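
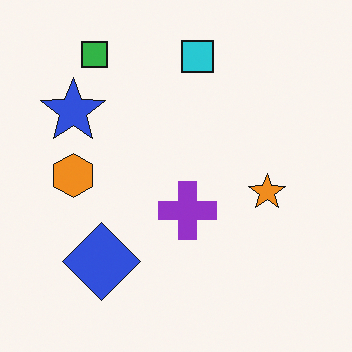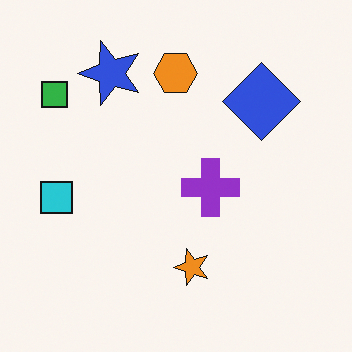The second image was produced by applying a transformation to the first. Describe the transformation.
The image was transposed (reflected across the top-left ↔ bottom-right diagonal).

Shapes have swapped their row and column positions — what was in the top-right is now in the bottom-left — a diagonal reflection.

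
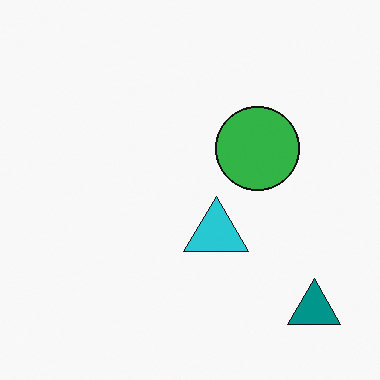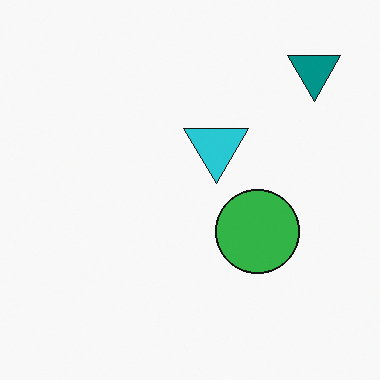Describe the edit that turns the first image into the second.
The second image is the first flipped vertically (top ↔ bottom).

The teal triangle is in the bottom-right of the first image and the top-right of the second — shapes on opposite sides of the horizontal midline have swapped in a mirror flip.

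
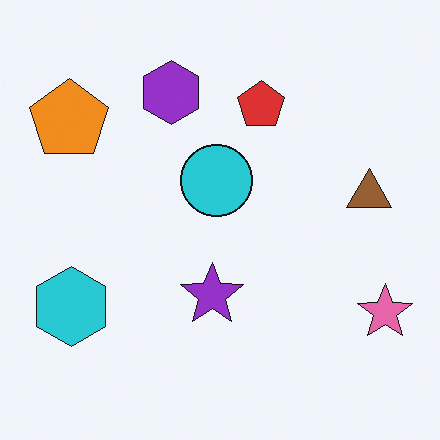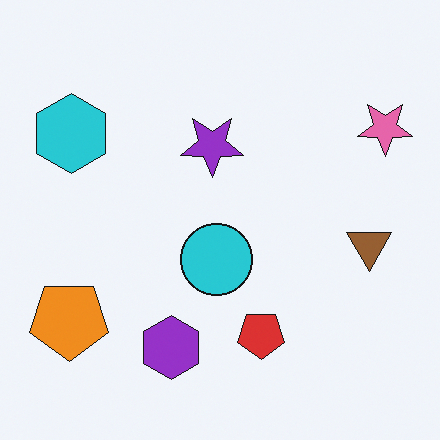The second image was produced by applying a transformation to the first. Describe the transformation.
Flipped vertically (top ↔ bottom).

The purple hexagon is in the top of the first image and the bottom of the second — shapes on opposite sides of the horizontal midline have swapped in a mirror flip.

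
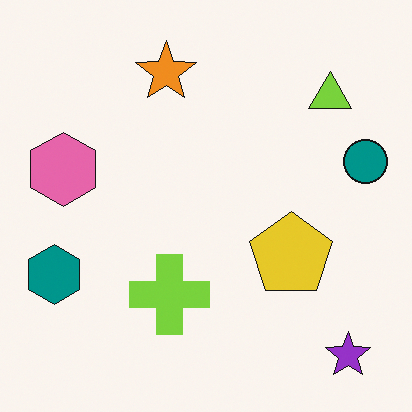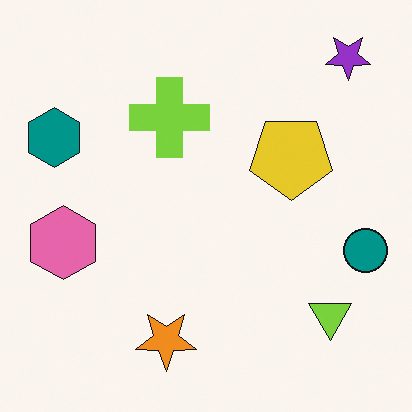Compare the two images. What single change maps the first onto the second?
The transformation is: flipped vertically (top ↔ bottom).

The purple star is in the bottom-right of the first image and the top-right of the second — shapes on opposite sides of the horizontal midline have swapped in a mirror flip.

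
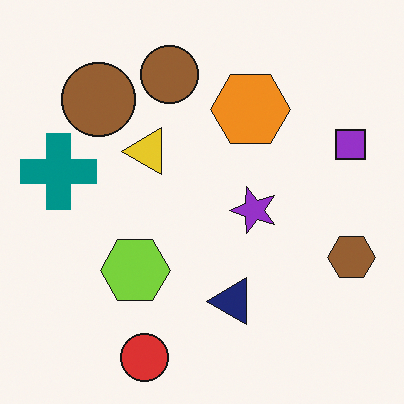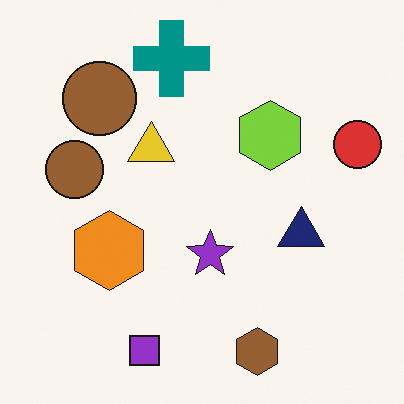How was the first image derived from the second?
The first image is the second transposed (reflected across the top-left ↔ bottom-right diagonal).

Shapes have swapped their row and column positions — what was in the top-right is now in the bottom-left — a diagonal reflection.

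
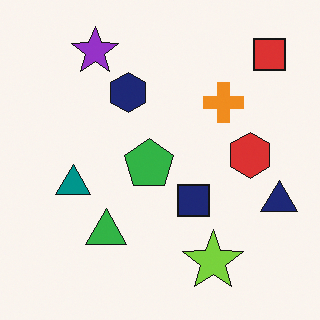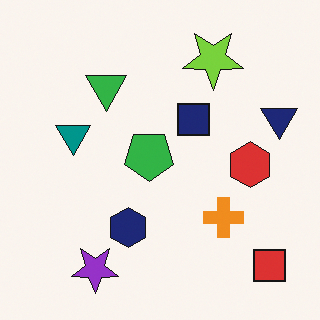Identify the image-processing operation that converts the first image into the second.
This is the original image flipped vertically (top ↔ bottom).

The purple star is in the top-left of the first image and the bottom-left of the second — shapes on opposite sides of the horizontal midline have swapped in a mirror flip.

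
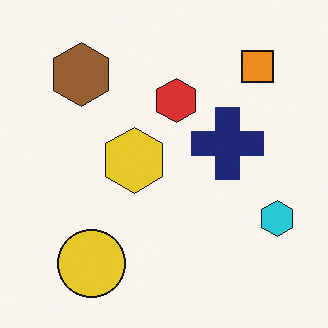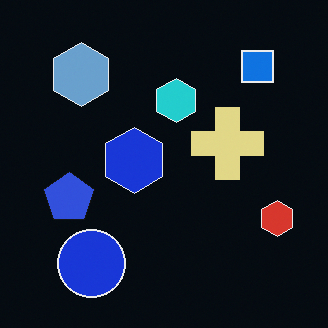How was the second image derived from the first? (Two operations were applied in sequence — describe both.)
Color-inverted (negative), then overlaid with an additional blue pentagon.

The light background has become dark and every shape's color is its complement — a photographic negative. A blue pentagon appears in the second image that is absent from the first.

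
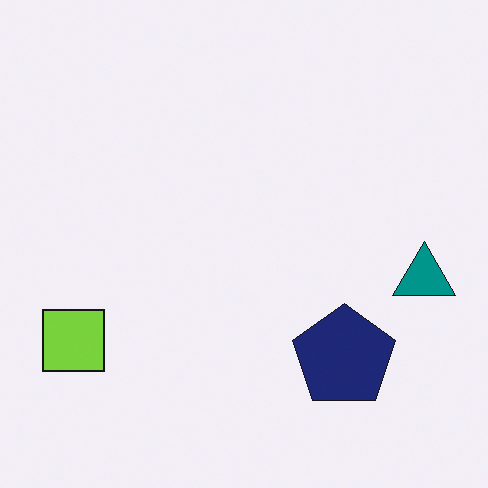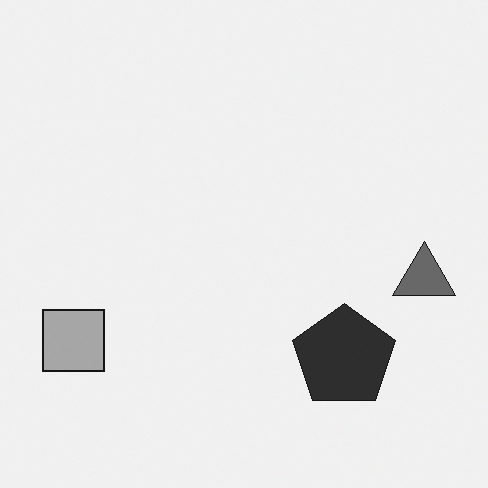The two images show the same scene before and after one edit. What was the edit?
The image was converted to grayscale.

All color is removed — every shape is now a shade of grey.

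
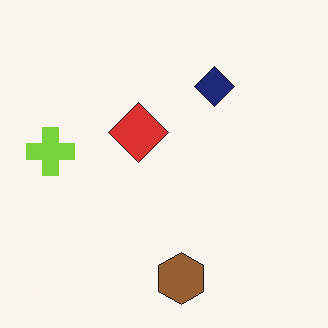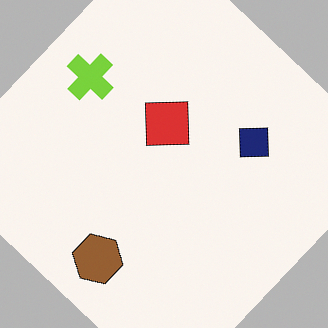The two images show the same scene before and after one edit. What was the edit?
The second image is the first rotated clockwise by a large amount — several tens of degrees.

Every shape is tilted by the same angle and the image corners show triangular fill wedges — a whole-image rotation by a non-right angle.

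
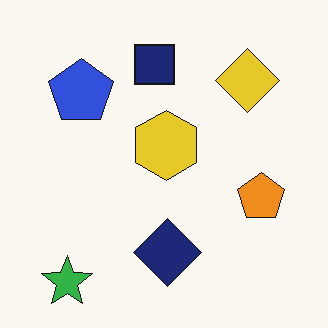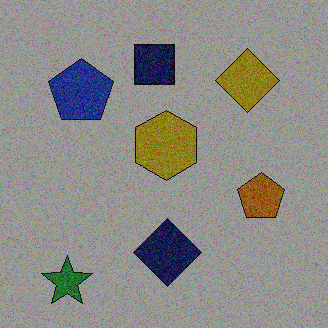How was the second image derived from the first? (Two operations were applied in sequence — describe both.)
The image was degraded with a thick layer of grain, then substantially darkened.

Random speckle covers the whole image, including the flat background. Every pixel — background and shapes alike — is uniformly darkened.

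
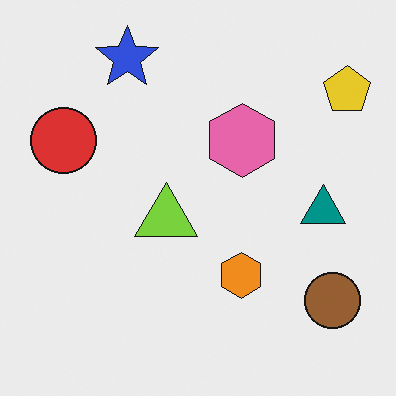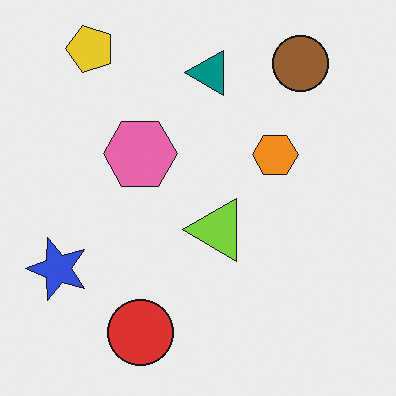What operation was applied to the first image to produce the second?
The second image is the first rotated 90° counter-clockwise.

The yellow pentagon sits in the top-right of the first image and the top-left of the second — consistent with a whole-image 90° counter-clockwise rotation.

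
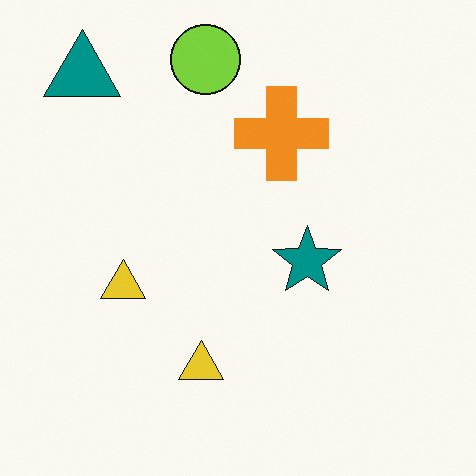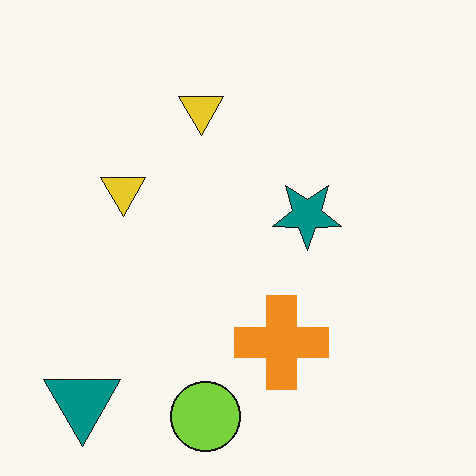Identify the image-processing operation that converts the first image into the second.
Flipped vertically (top ↔ bottom).

The lime circle is in the top of the first image and the bottom of the second — shapes on opposite sides of the horizontal midline have swapped in a mirror flip.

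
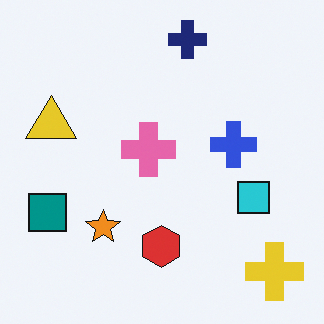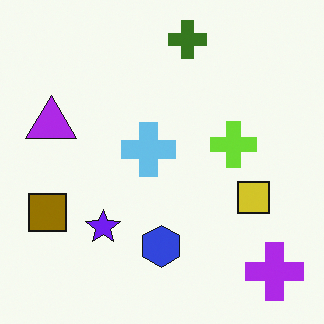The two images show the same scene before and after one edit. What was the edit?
The second image is the first hue-shifted through roughly half the color wheel.

Every shape's color has rotated by the same amount around the hue wheel — a uniform hue shift.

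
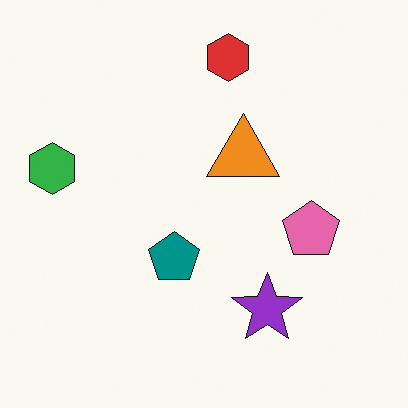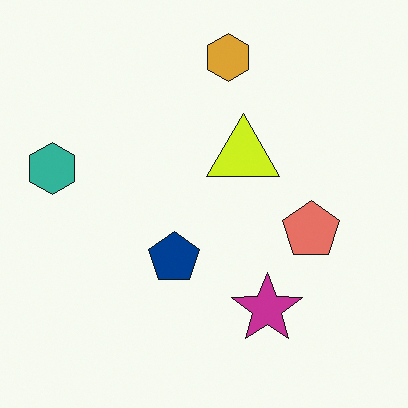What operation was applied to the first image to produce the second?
The transformation is: hue-shifted slightly.

Every shape's color has rotated by the same amount around the hue wheel — a uniform hue shift.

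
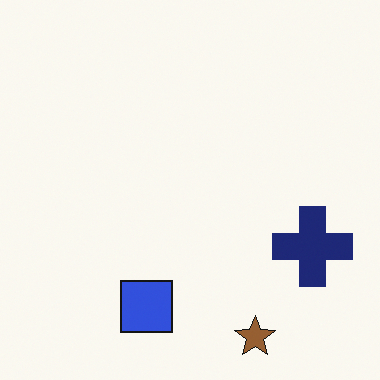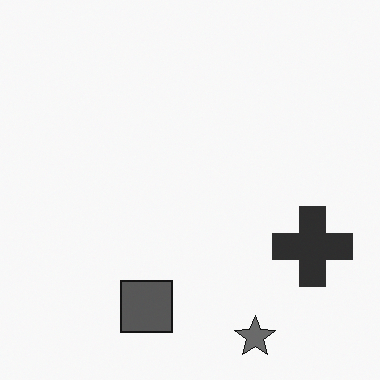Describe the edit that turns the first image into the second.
This is the original image converted to grayscale.

All color is removed — every shape is now a shade of grey.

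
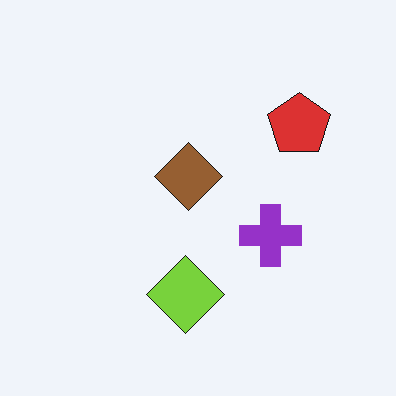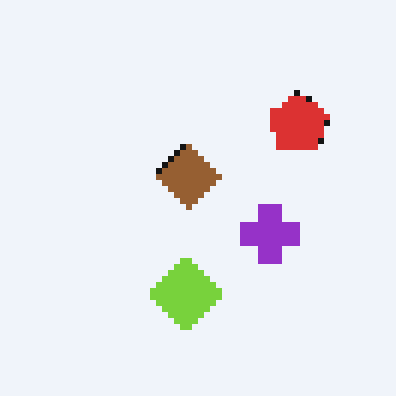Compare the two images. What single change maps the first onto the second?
It was moderately pixelated.

Shapes are reduced to large square blocks; fine edges and outlines are lost — a downscale-then-upscale (mosaic) effect.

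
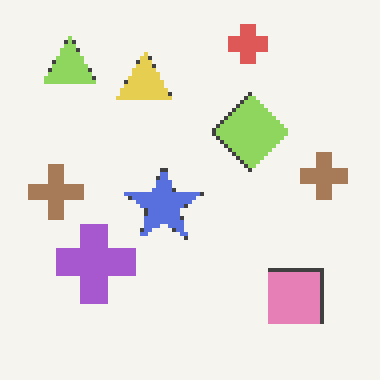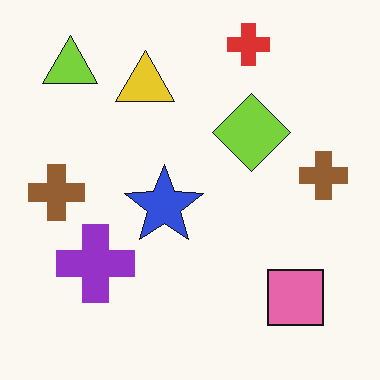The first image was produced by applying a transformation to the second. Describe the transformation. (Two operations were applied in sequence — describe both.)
The first image is the second given slightly reduced contrast, then lightly pixelated (a mild mosaic effect).

Tones are pushed toward mid-grey across the whole image — a global contrast change. Shapes are reduced to large square blocks; fine edges and outlines are lost — a downscale-then-upscale (mosaic) effect.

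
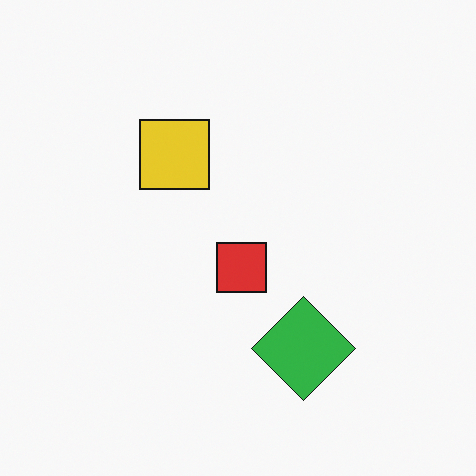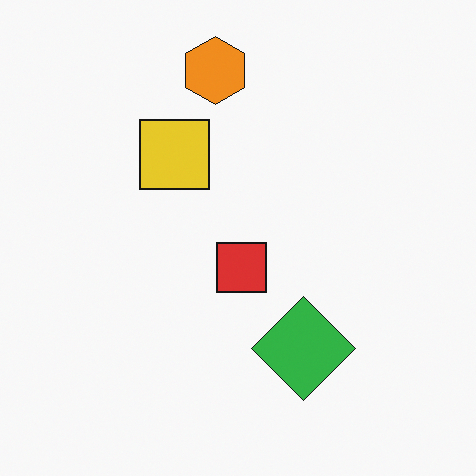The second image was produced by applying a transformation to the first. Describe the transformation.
The transformation is: overlaid with an additional orange hexagon.

An orange hexagon appears in the second image that is absent from the first.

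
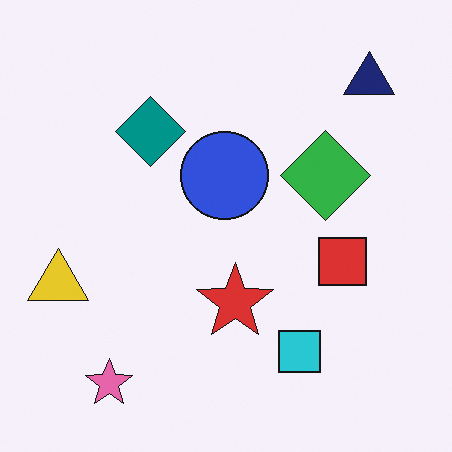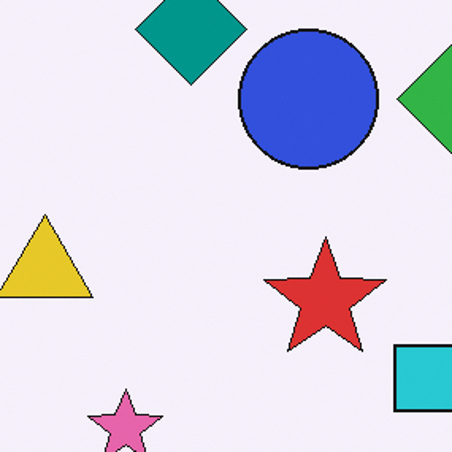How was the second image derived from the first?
The second image is the first cropped slightly and scaled back up.

The visible shapes are larger and the field of view is narrower; shapes near the original edges may be partly or wholly outside the frame — a crop-and-rescale.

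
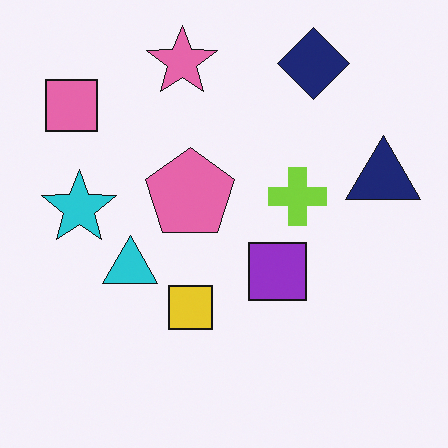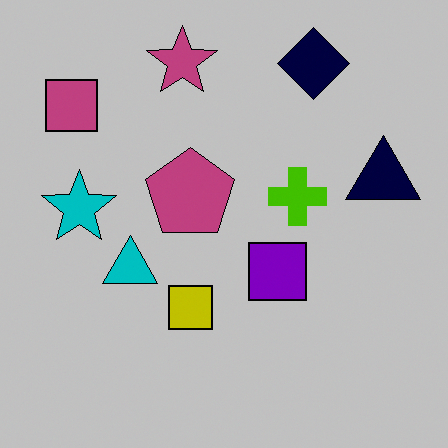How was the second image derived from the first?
The transformation is: aggressively posterized.

Each flat color has snapped to a coarser quantized level — most visibly, the near-white background has dropped to a flat grey.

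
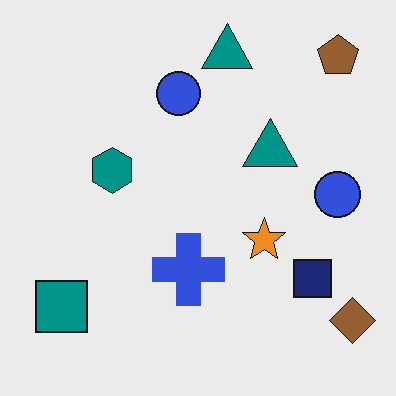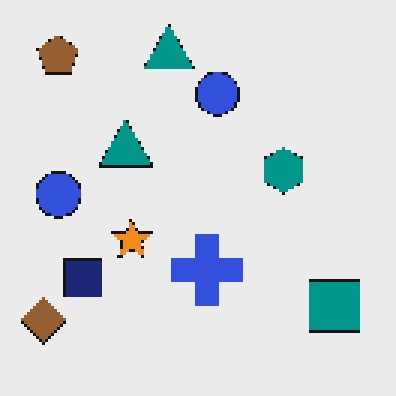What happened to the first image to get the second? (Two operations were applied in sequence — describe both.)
Flipped horizontally (left ↔ right), then mildly pixelated.

The brown diamond is in the bottom-right of the first image and the bottom-left of the second — shapes on opposite sides of the vertical midline have swapped in a mirror flip. Shapes are reduced to large square blocks; fine edges and outlines are lost — a downscale-then-upscale (mosaic) effect.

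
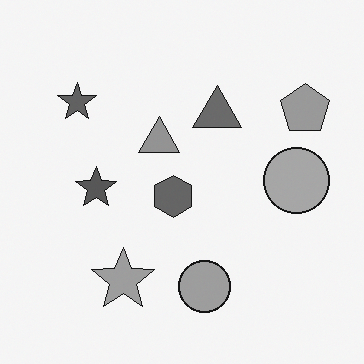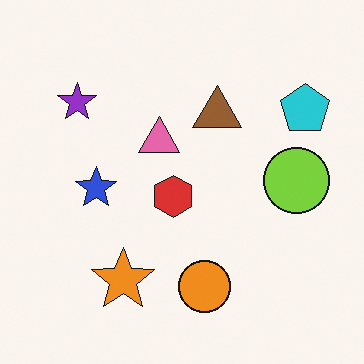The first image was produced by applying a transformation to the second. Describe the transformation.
Converted to grayscale.

All color is removed — every shape is now a shade of grey.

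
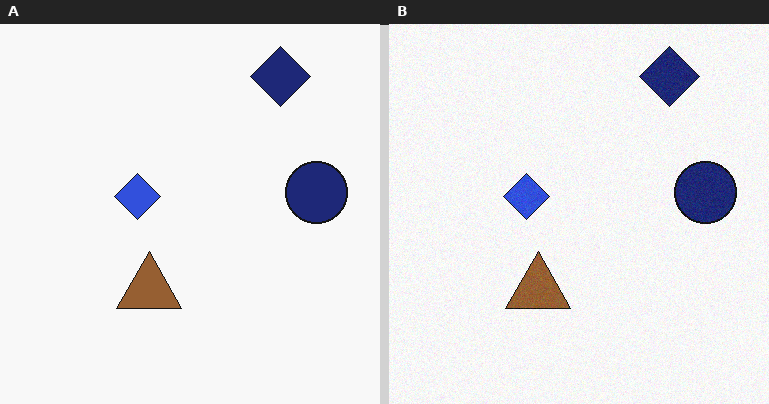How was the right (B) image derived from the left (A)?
The image was degraded with a light layer of grain.

Random speckle covers the whole image, including the flat background.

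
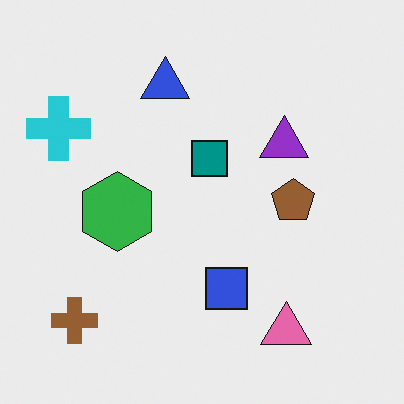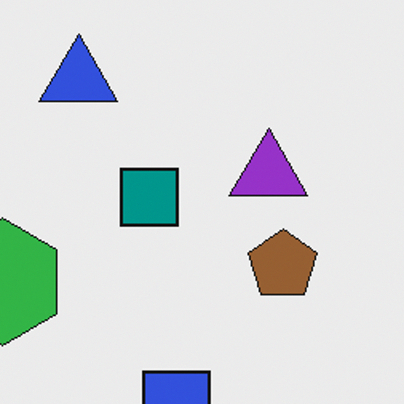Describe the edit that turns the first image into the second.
The second image is the first cropped to a modestly smaller region and rescaled.

The visible shapes are larger and the field of view is narrower; shapes near the original edges may be partly or wholly outside the frame — a crop-and-rescale.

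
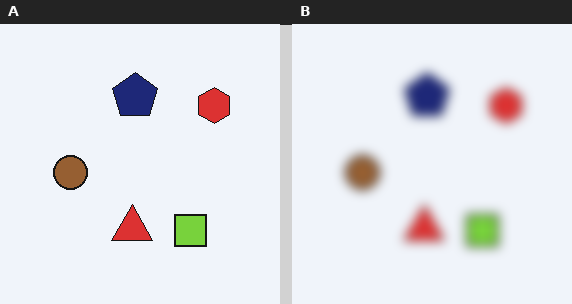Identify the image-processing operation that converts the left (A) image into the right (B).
The image was strongly gaussian-blurred.

Shape edges and outlines are uniformly softened across the whole image.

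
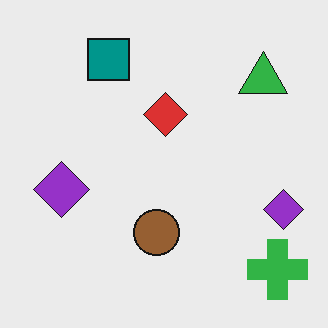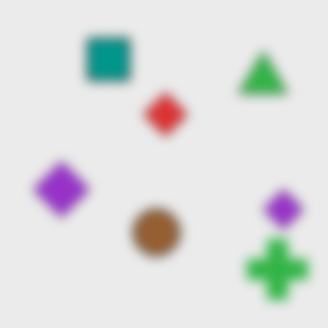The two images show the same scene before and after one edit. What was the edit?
Strongly gaussian-blurred.

Shape edges and outlines are uniformly softened across the whole image.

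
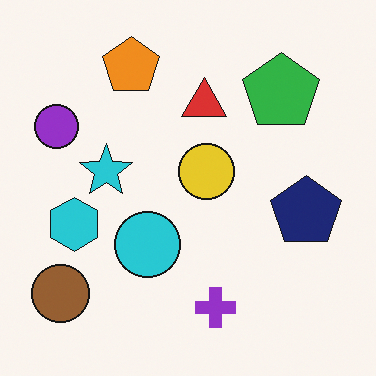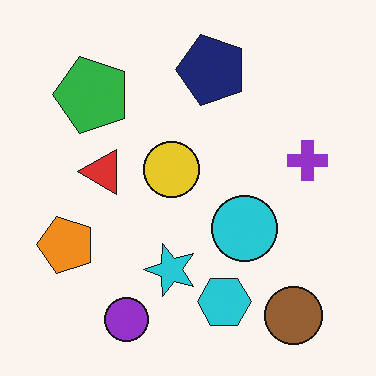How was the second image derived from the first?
The second image is the first rotated 90° counter-clockwise.

The brown circle sits in the bottom-left of the first image and the bottom-right of the second — consistent with a whole-image 90° counter-clockwise rotation.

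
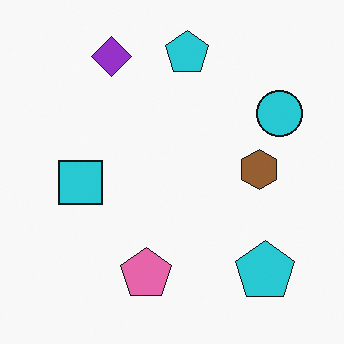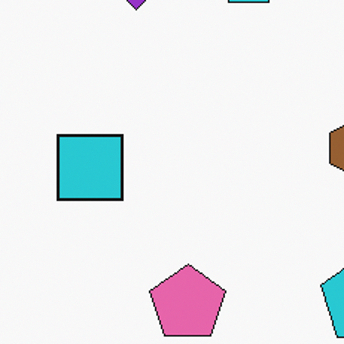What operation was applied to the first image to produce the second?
The transformation is: cropped slightly and scaled back up.

The visible shapes are larger and the field of view is narrower; shapes near the original edges may be partly or wholly outside the frame — a crop-and-rescale.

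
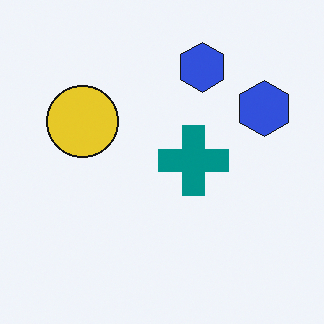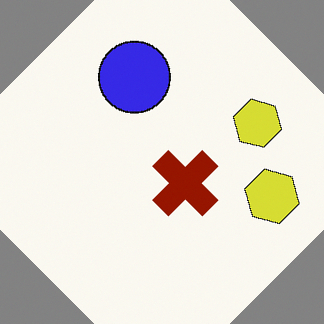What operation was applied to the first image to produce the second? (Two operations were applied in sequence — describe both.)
This is the original image rotated clockwise by a large amount — several tens of degrees, then hue-shifted through roughly half the color wheel.

Every shape is tilted by the same angle and the image corners show triangular fill wedges — a whole-image rotation by a non-right angle. Every shape's color has rotated by the same amount around the hue wheel — a uniform hue shift.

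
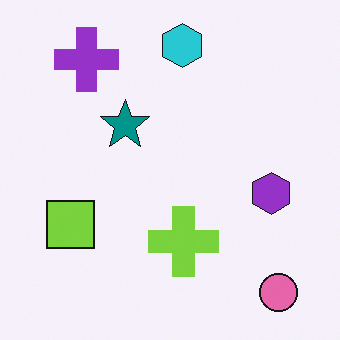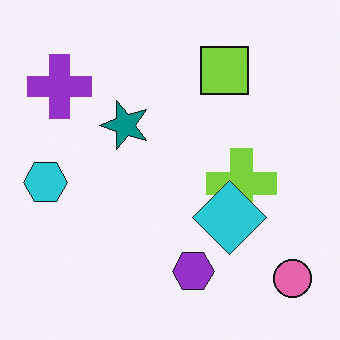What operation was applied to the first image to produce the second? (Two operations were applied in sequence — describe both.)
It was transposed (reflected across the top-left ↔ bottom-right diagonal), then overlaid with an additional cyan diamond.

Shapes have swapped their row and column positions — what was in the top-right is now in the bottom-left — a diagonal reflection. A cyan diamond appears in the second image that is absent from the first.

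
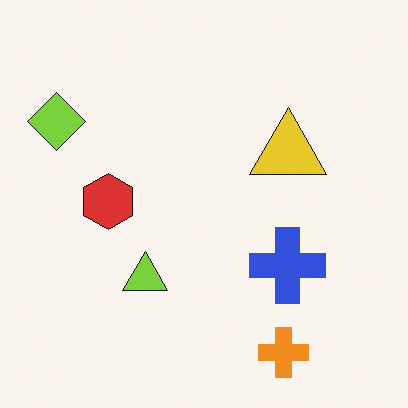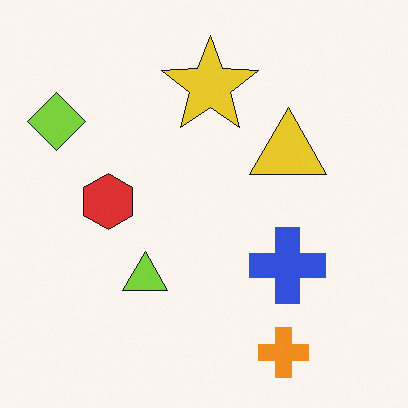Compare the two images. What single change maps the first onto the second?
Overlaid with an additional yellow star.

A yellow star appears in the second image that is absent from the first.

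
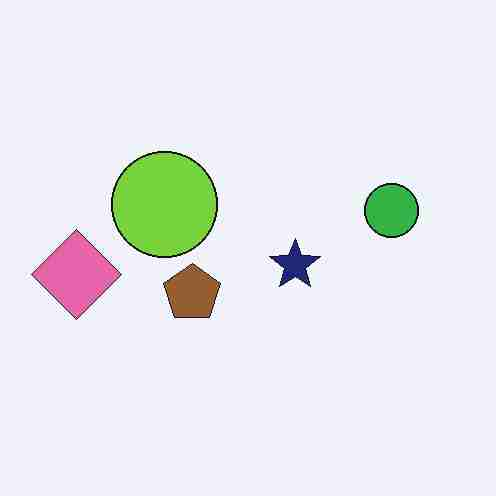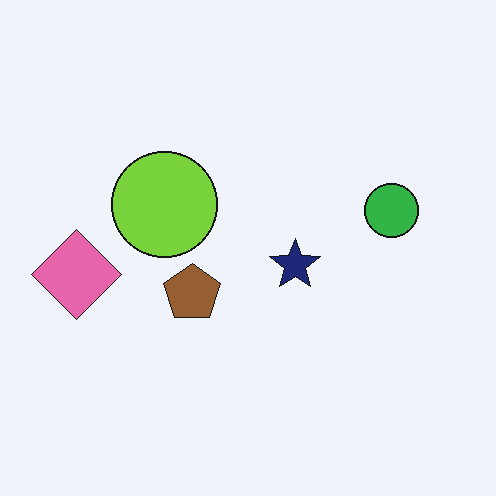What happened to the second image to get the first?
The transformation is: degraded with heavy JPEG compression.

Blocky 8×8 compression artifacts appear around shape edges and the flat background shows ringing — characteristic JPEG degradation.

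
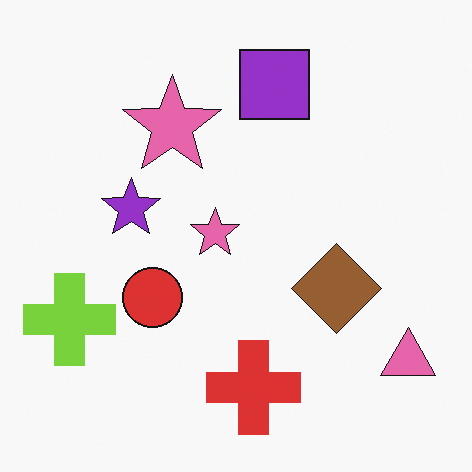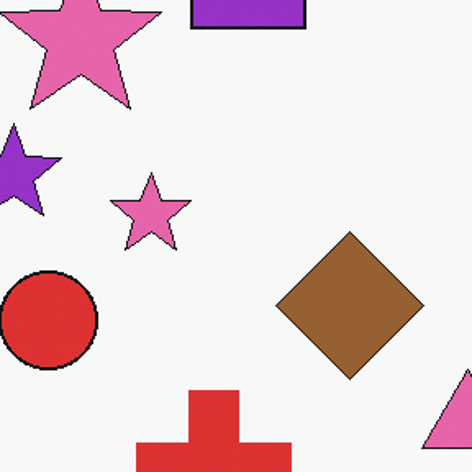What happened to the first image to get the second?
The transformation is: cropped tightly and scaled back up.

The visible shapes are larger and the field of view is narrower; shapes near the original edges may be partly or wholly outside the frame — a crop-and-rescale.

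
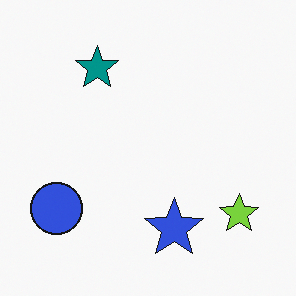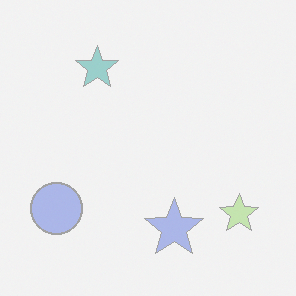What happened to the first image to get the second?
The transformation is: given much lower contrast.

Tones are pushed toward mid-grey across the whole image — a global contrast change.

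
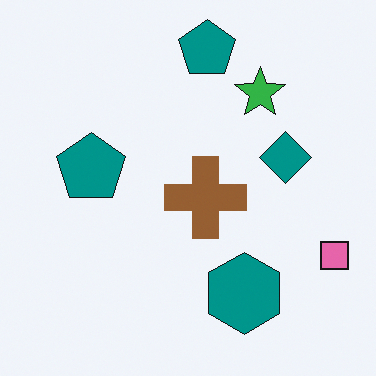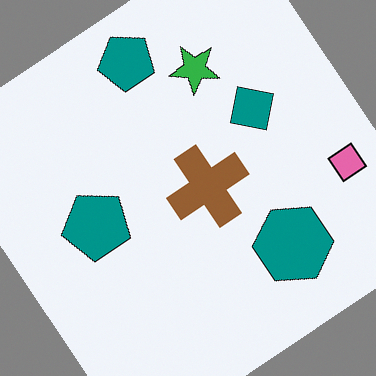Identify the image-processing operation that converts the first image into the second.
The transformation is: rotated counter-clockwise by a large amount — several tens of degrees.

Every shape is tilted by the same angle and the image corners show triangular fill wedges — a whole-image rotation by a non-right angle.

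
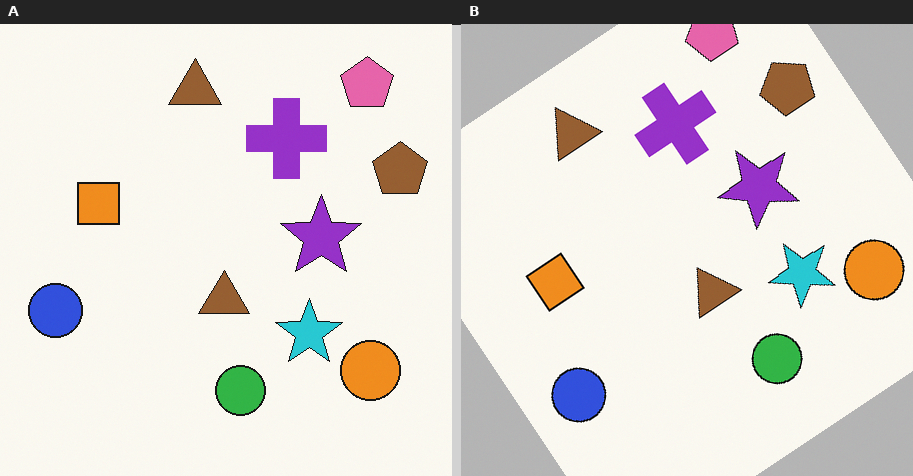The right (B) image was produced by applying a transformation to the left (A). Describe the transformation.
This is the original image rotated counter-clockwise by a large amount — several tens of degrees.

Every shape is tilted by the same angle and the image corners show triangular fill wedges — a whole-image rotation by a non-right angle.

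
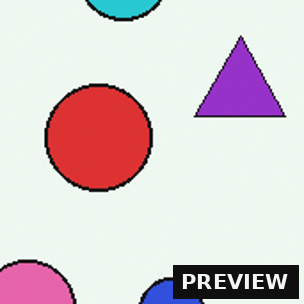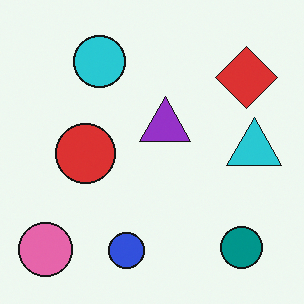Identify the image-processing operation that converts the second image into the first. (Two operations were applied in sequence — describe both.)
It was cropped to a noticeably smaller region and rescaled, then watermarked with the text "PREVIEW" in the lower-right corner.

The visible shapes are larger and the field of view is narrower; shapes near the original edges may be partly or wholly outside the frame — a crop-and-rescale. A dark label reading "PREVIEW" appears in the lower-right corner.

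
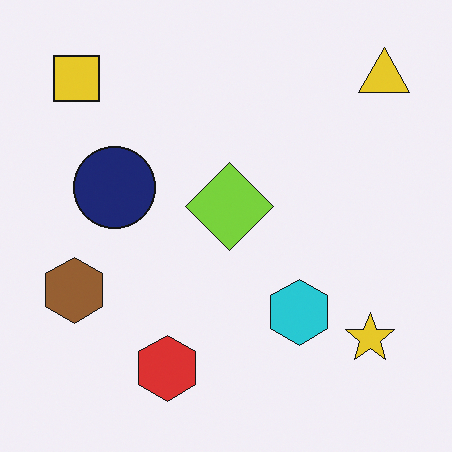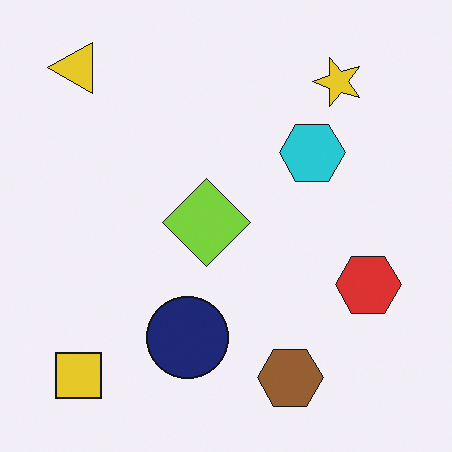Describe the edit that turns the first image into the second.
The second image is the first rotated 90° counter-clockwise.

The yellow triangle sits in the top-right of the first image and the top-left of the second — consistent with a whole-image 90° counter-clockwise rotation.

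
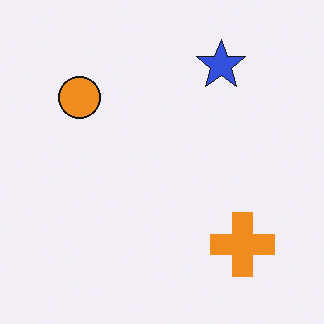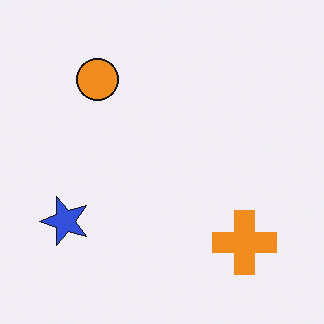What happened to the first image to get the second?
This is the original image transposed (reflected across the top-left ↔ bottom-right diagonal).

Shapes have swapped their row and column positions — what was in the top-right is now in the bottom-left — a diagonal reflection.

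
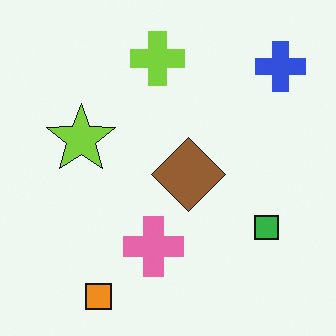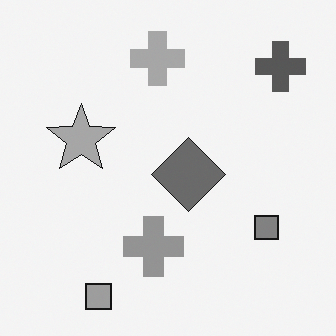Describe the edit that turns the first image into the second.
It was converted to grayscale.

All color is removed — every shape is now a shade of grey.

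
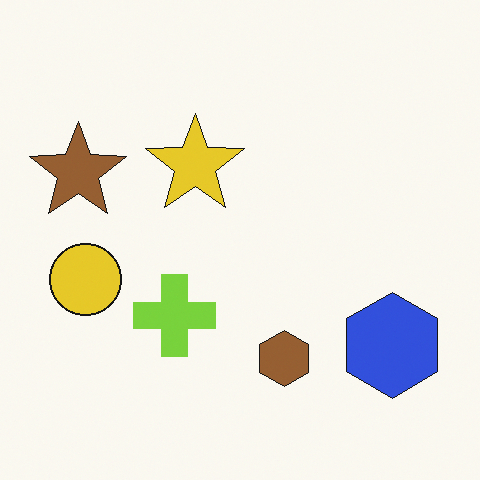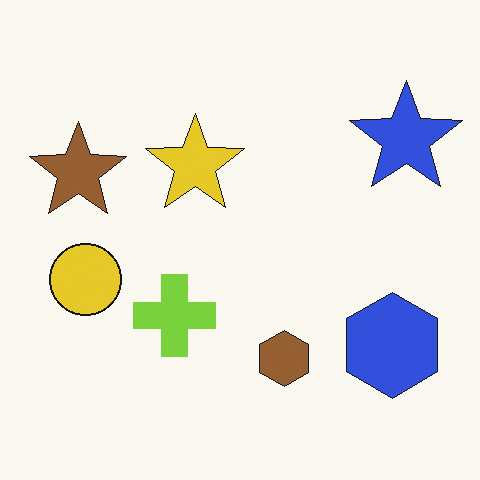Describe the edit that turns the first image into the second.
The image was overlaid with an additional blue star.

A blue star appears in the second image that is absent from the first.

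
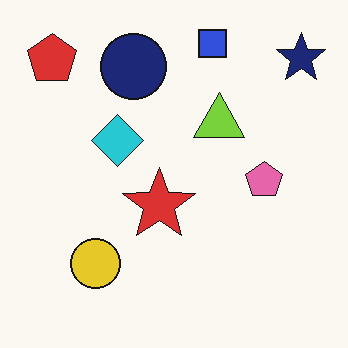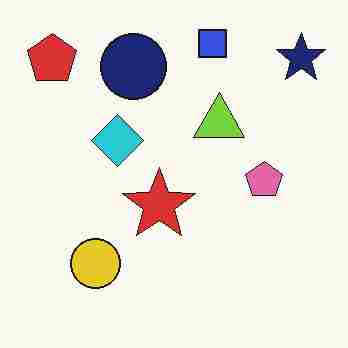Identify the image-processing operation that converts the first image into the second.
It was heavily JPEG-compressed with obvious blocking artifacts.

Blocky 8×8 compression artifacts appear around shape edges and the flat background shows ringing — characteristic JPEG degradation.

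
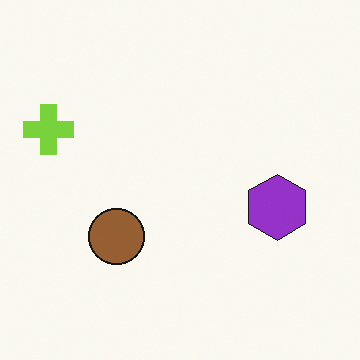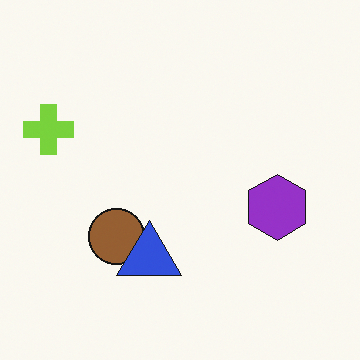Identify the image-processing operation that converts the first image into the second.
The second image is the first overlaid with an additional blue triangle.

A blue triangle appears in the second image that is absent from the first.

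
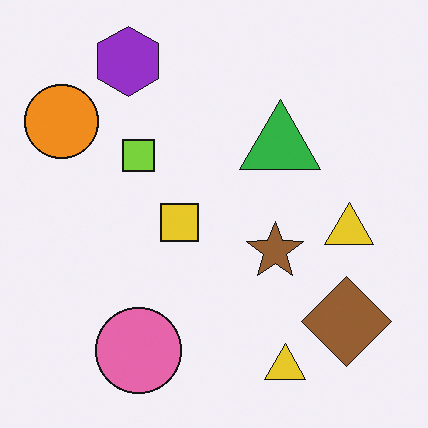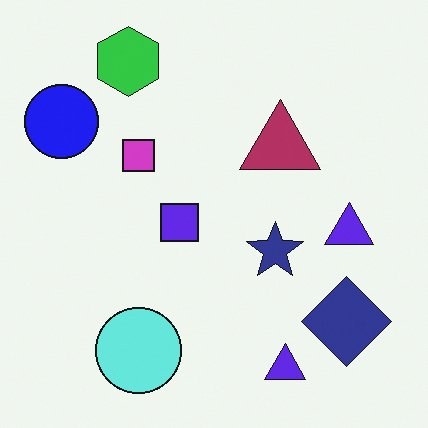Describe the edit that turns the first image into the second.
The transformation is: hue-shifted by a large amount.

Every shape's color has rotated by the same amount around the hue wheel — a uniform hue shift.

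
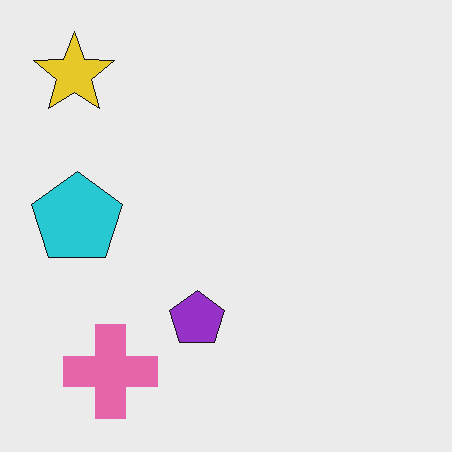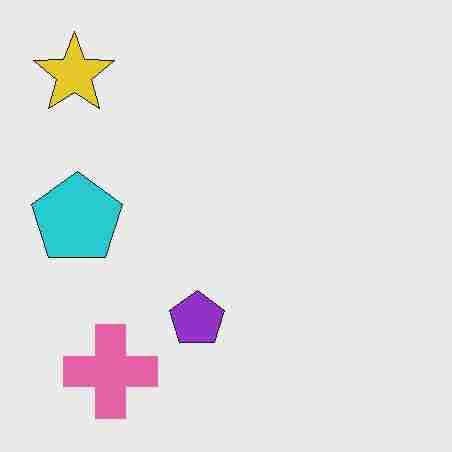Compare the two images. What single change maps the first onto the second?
The transformation is: degraded with heavy JPEG compression.

Blocky 8×8 compression artifacts appear around shape edges and the flat background shows ringing — characteristic JPEG degradation.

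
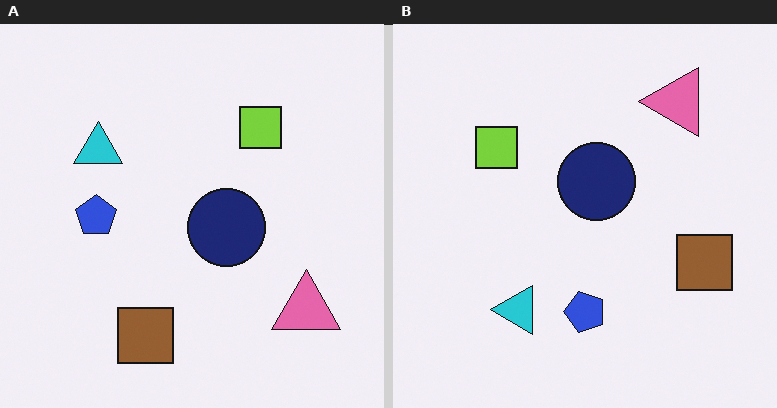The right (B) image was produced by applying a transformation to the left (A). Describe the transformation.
Rotated 90° counter-clockwise.

The pink triangle sits in the bottom-right of the left (A) image and the top-right of the right (B) — consistent with a whole-image 90° counter-clockwise rotation.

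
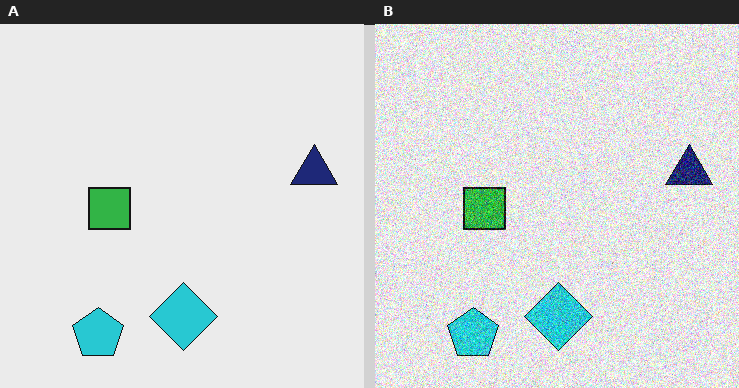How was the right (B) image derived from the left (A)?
Degraded with a thick layer of grain.

Random speckle covers the whole image, including the flat background.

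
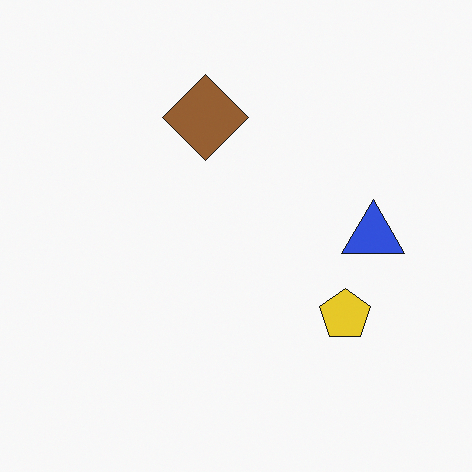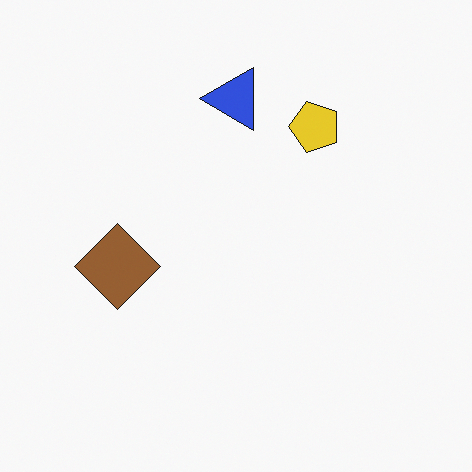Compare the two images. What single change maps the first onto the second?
The transformation is: rotated 90° counter-clockwise.

The blue triangle sits in the right of the first image and the top of the second — consistent with a whole-image 90° counter-clockwise rotation.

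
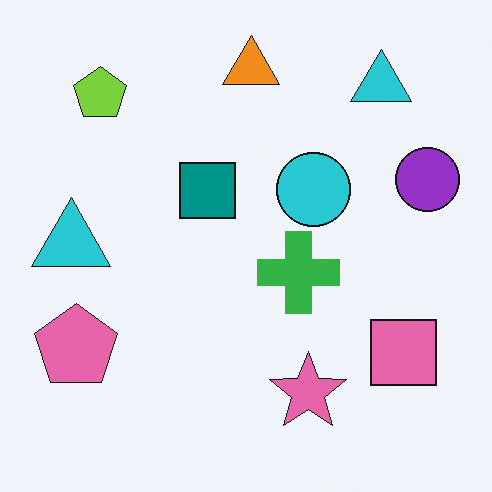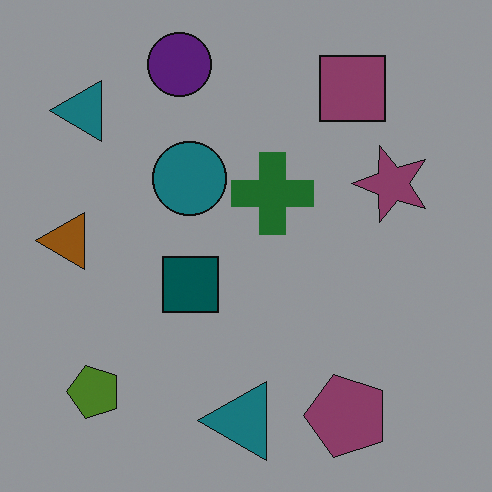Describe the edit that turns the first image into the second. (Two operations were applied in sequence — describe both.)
This is the original image darkened a lot, then rotated 90° counter-clockwise.

Every pixel — background and shapes alike — is uniformly darkened. The lime pentagon sits in the top-left of the first image and the bottom-left of the second — consistent with a whole-image 90° counter-clockwise rotation.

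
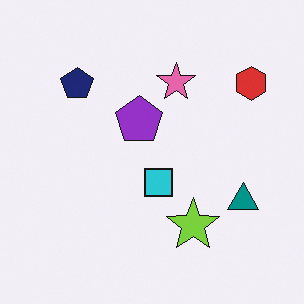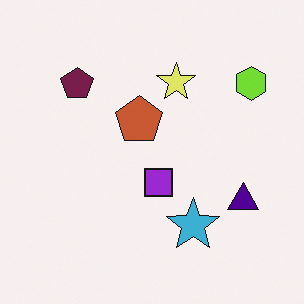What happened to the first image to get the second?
The second image is the first hue-shifted by a moderate amount.

Every shape's color has rotated by the same amount around the hue wheel — a uniform hue shift.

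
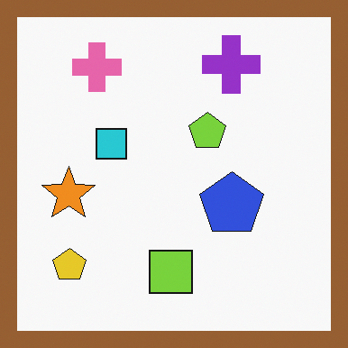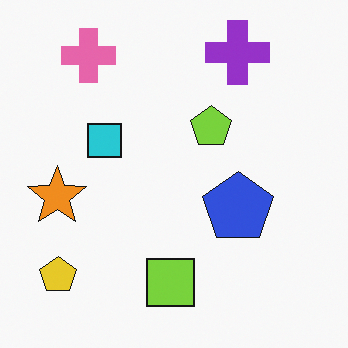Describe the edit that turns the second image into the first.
Framed with a brown border.

A solid brown frame runs around the edge of the first image, with the content slightly shrunk inside it.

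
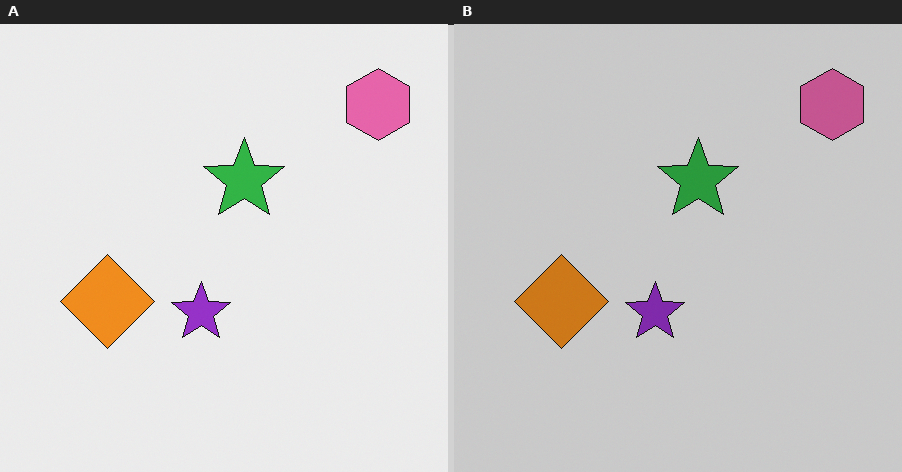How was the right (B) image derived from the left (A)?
It was darkened a little.

Every pixel — background and shapes alike — is uniformly darkened.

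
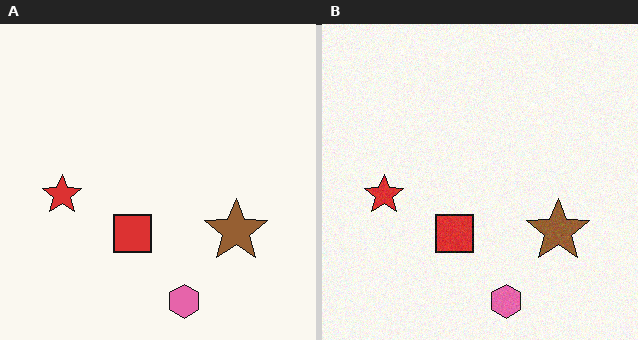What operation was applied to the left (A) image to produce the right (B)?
The image was degraded with a light layer of grain.

Random speckle covers the whole image, including the flat background.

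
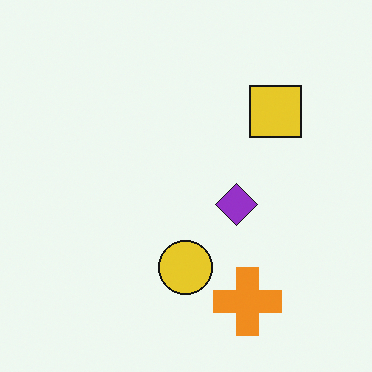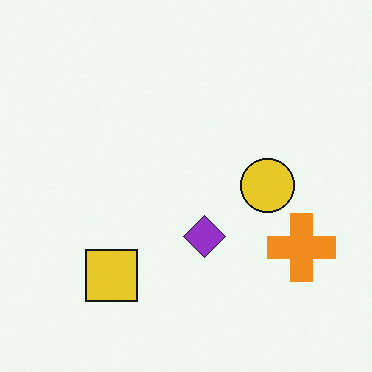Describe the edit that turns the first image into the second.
This is the original image transposed (reflected across the top-left ↔ bottom-right diagonal).

Shapes have swapped their row and column positions — what was in the top-right is now in the bottom-left — a diagonal reflection.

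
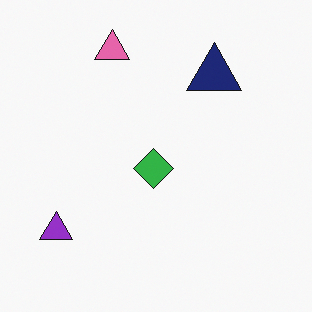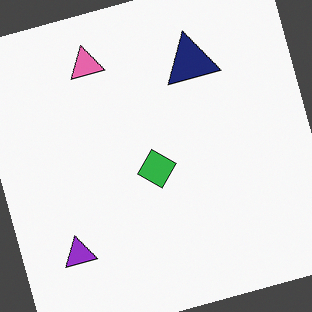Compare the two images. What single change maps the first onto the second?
Rotated counter-clockwise by a moderate amount.

Every shape is tilted by the same angle and the image corners show triangular fill wedges — a whole-image rotation by a non-right angle.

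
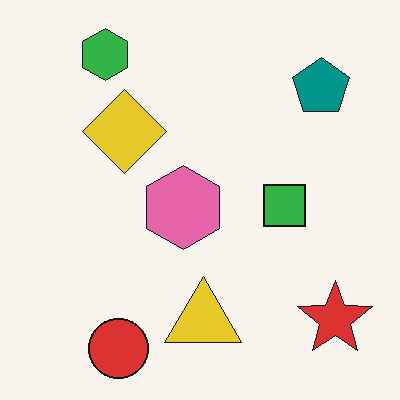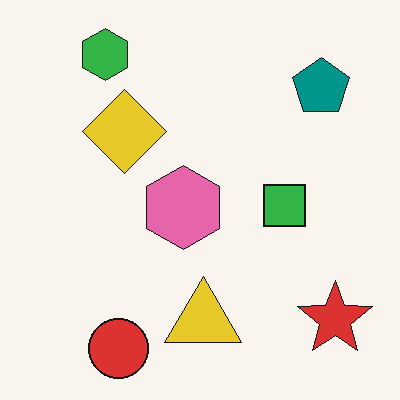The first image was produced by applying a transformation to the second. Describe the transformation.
Given moderate JPEG compression.

Blocky 8×8 compression artifacts appear around shape edges and the flat background shows ringing — characteristic JPEG degradation.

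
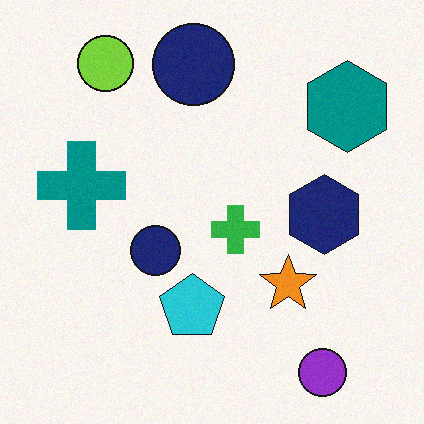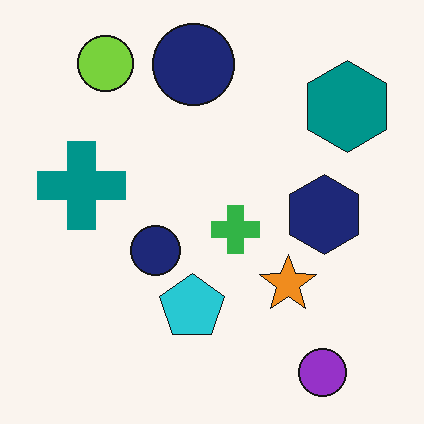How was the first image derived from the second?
It was degraded with light additive noise.

Random speckle covers the whole image, including the flat background.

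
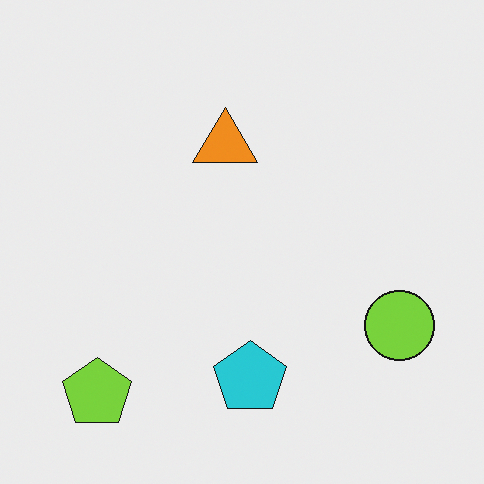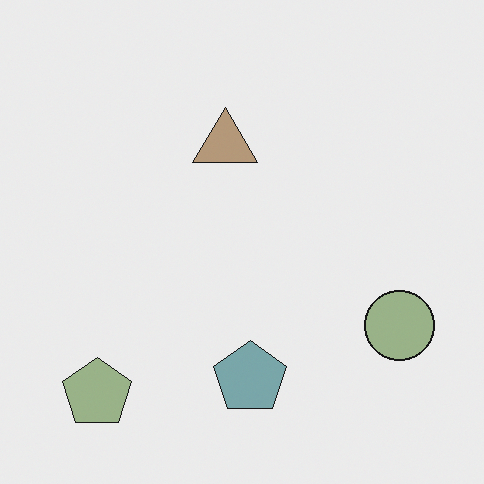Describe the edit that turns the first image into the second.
The second image is the first heavily desaturated.

All colors are more muted and greyish — a global saturation change.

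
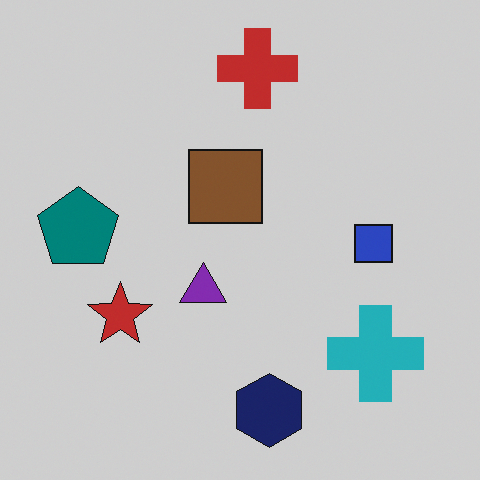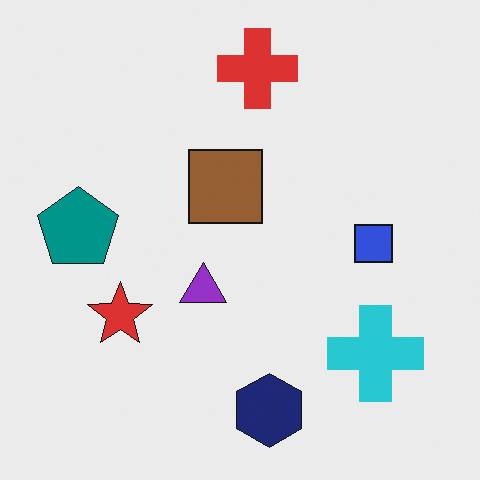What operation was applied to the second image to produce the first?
It was slightly darkened.

Every pixel — background and shapes alike — is uniformly darkened.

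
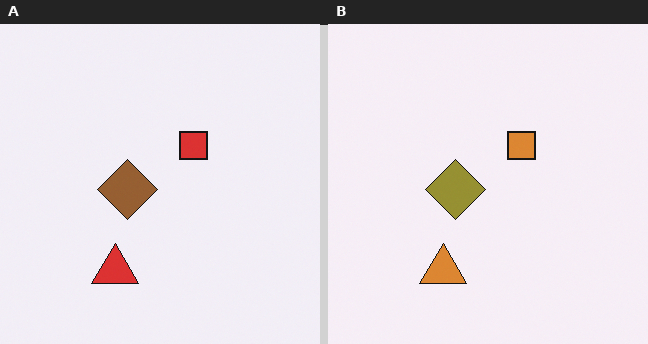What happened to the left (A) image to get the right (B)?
The right (B) image is the left (A) hue-shifted by a small amount.

Every shape's color has rotated by the same amount around the hue wheel — a uniform hue shift.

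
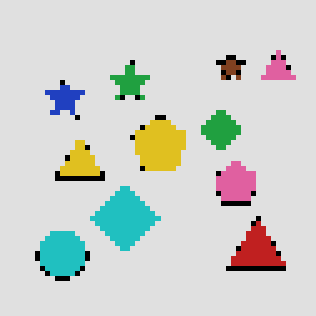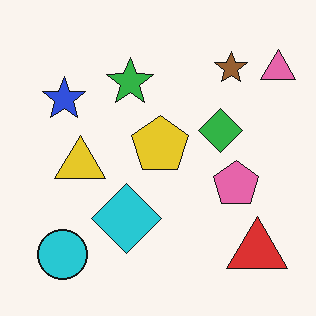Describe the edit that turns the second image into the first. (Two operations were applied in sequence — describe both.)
The image was lightly pixelated (a mild mosaic effect), then moderately posterized.

Shapes are reduced to large square blocks; fine edges and outlines are lost — a downscale-then-upscale (mosaic) effect. Each flat color has snapped to a coarser quantized level — most visibly, the near-white background has dropped to a flat grey.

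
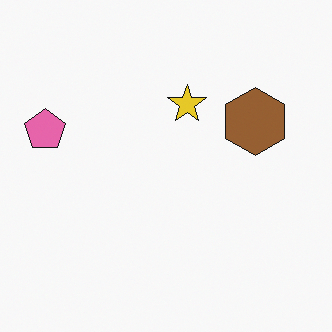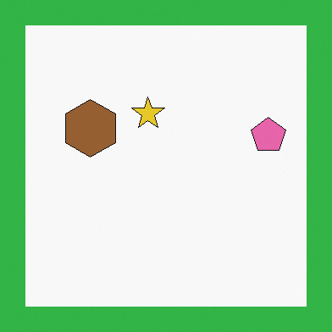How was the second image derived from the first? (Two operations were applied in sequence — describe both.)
Flipped horizontally (left ↔ right), then framed with a green border.

The pink pentagon is in the left of the first image and the right of the second — shapes on opposite sides of the vertical midline have swapped in a mirror flip. A solid green frame runs around the edge of the second image, with the content slightly shrunk inside it.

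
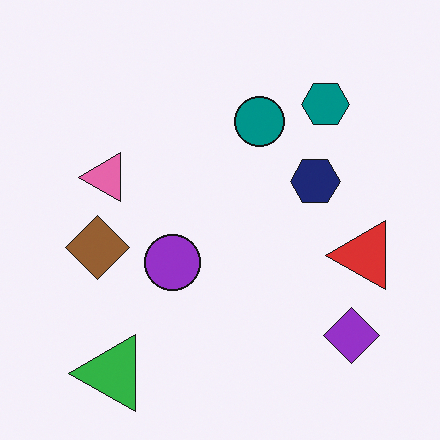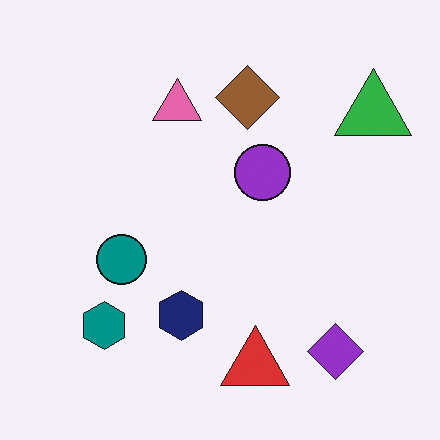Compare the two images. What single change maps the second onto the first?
Transposed (reflected across the top-left ↔ bottom-right diagonal).

Shapes have swapped their row and column positions — what was in the top-right is now in the bottom-left — a diagonal reflection.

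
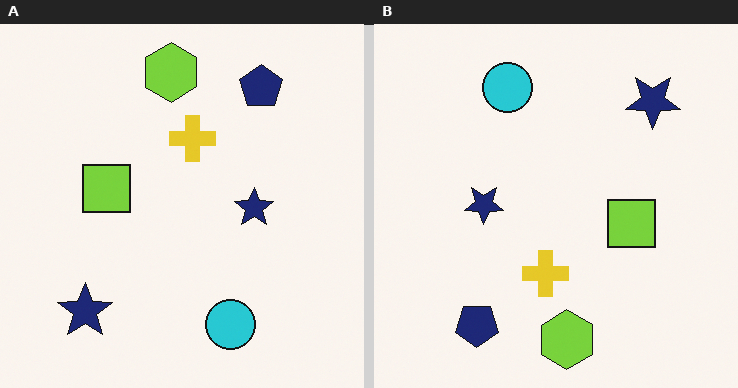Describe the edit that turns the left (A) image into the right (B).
The transformation is: rotated 180°.

The navy pentagon sits in the top-right of the left (A) image and the bottom-left of the right (B) — consistent with a whole-image 180° rotation.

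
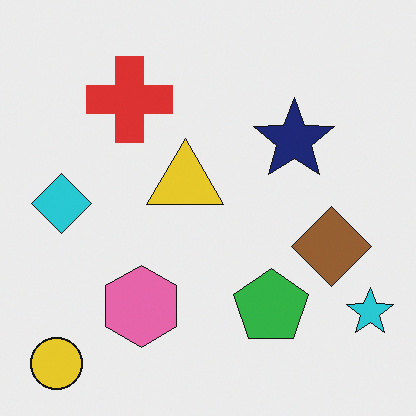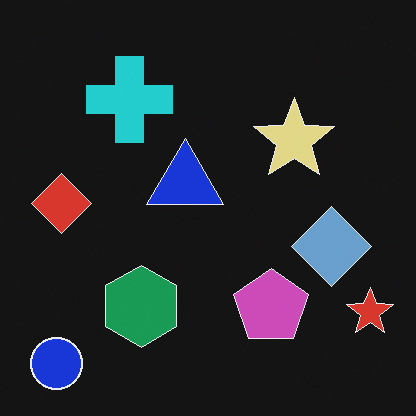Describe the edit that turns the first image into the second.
The image was color-inverted (negative).

The light background has become dark and every shape's color is its complement — a photographic negative.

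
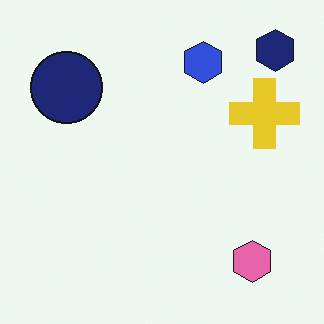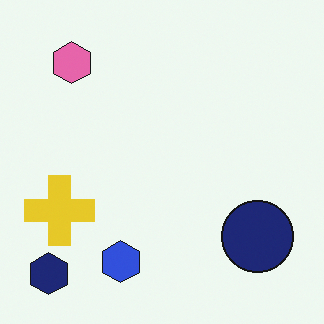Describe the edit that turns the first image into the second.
This is the original image rotated 180°.

The navy hexagon sits in the top-right of the first image and the bottom-left of the second — consistent with a whole-image 180° rotation.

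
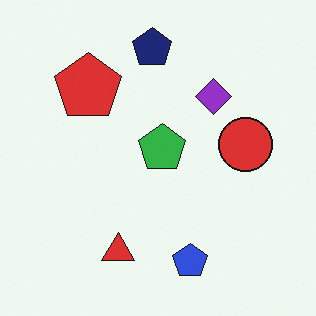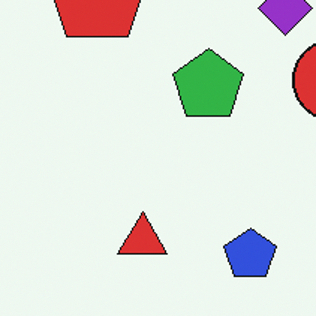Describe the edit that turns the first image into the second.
It was cropped to a modestly smaller region and rescaled.

The visible shapes are larger and the field of view is narrower; shapes near the original edges may be partly or wholly outside the frame — a crop-and-rescale.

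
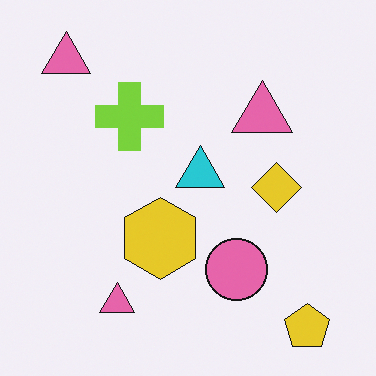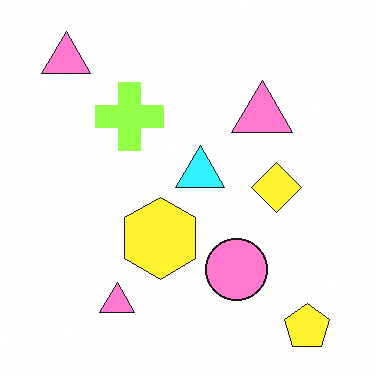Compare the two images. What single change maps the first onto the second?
The second image is the first slightly brightened.

Every pixel — background and shapes alike — is uniformly brightened.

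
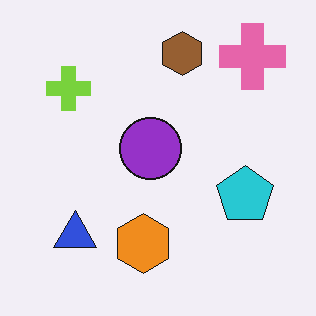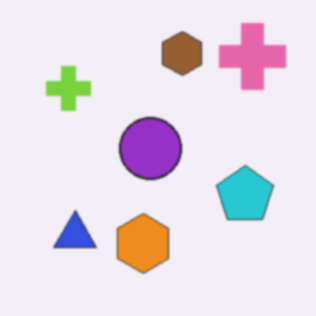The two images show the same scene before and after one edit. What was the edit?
The image was given a subtle gaussian blur.

Shape edges and outlines are uniformly softened across the whole image.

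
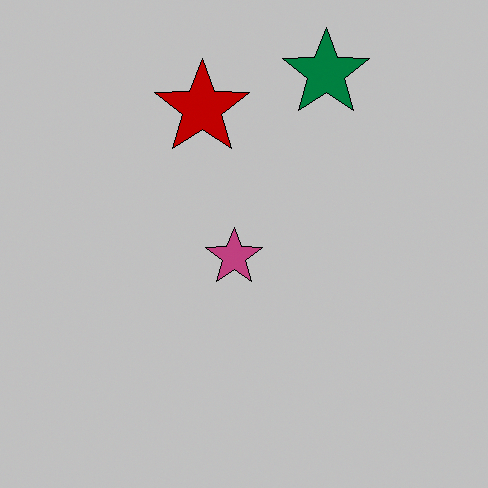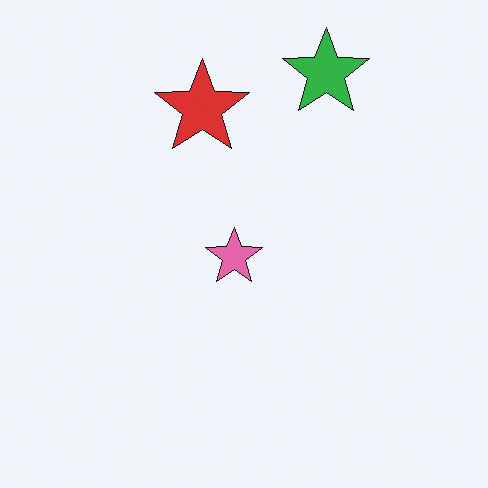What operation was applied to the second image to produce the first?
The image was aggressively posterized.

Each flat color has snapped to a coarser quantized level — most visibly, the near-white background has dropped to a flat grey.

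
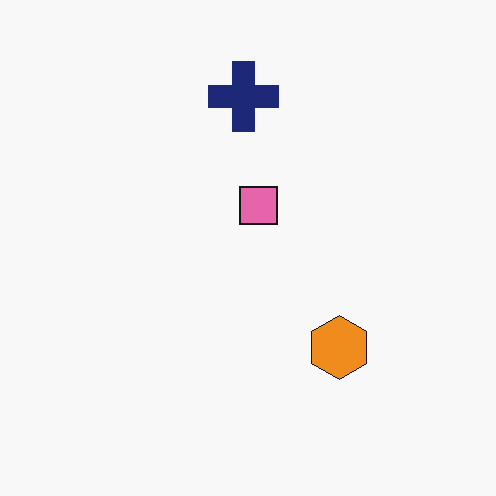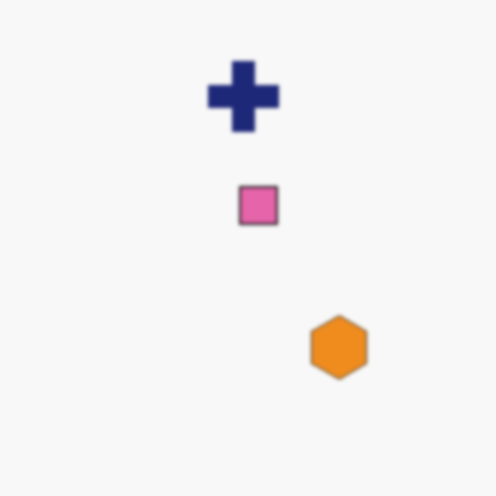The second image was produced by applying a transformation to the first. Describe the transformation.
This is the original image slightly softened.

Shape edges and outlines are uniformly softened across the whole image.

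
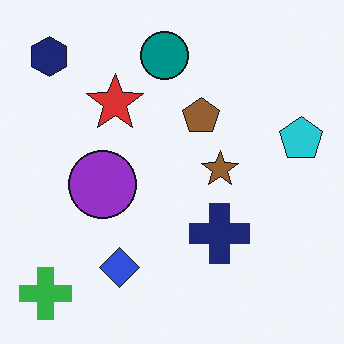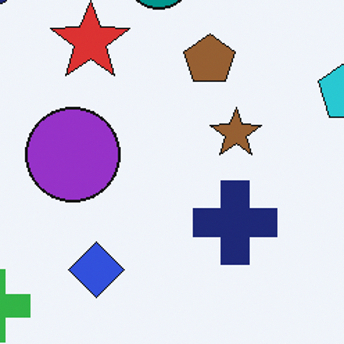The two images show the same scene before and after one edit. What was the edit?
Cropped to a modestly smaller region and rescaled.

The visible shapes are larger and the field of view is narrower; shapes near the original edges may be partly or wholly outside the frame — a crop-and-rescale.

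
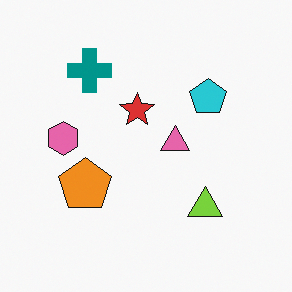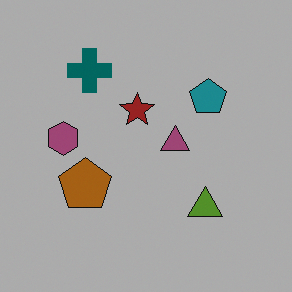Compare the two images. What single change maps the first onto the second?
It was substantially darkened.

Every pixel — background and shapes alike — is uniformly darkened.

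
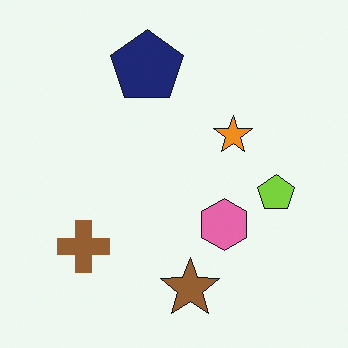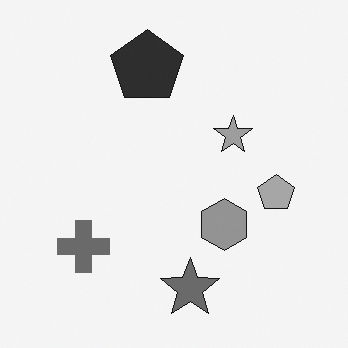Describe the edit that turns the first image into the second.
The image was converted to grayscale.

All color is removed — every shape is now a shade of grey.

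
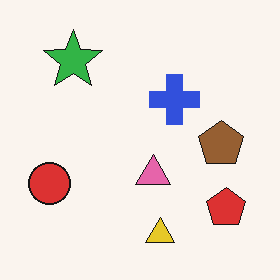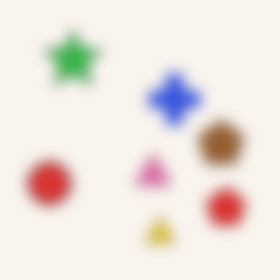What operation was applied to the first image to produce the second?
The transformation is: heavily blurred.

Shape edges and outlines are uniformly softened across the whole image.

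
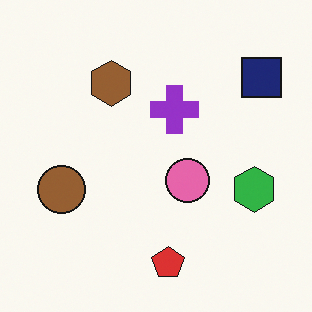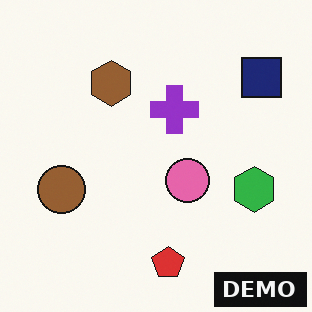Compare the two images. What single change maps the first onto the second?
The image was watermarked with the text "DEMO" in the lower-right corner.

A dark label reading "DEMO" appears in the lower-right corner.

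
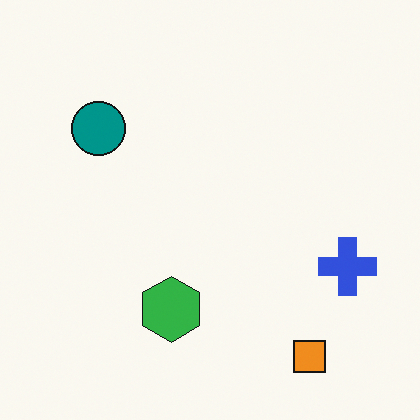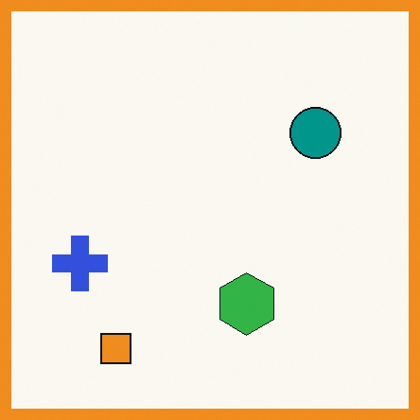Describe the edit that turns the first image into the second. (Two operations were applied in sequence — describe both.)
This is the original image flipped horizontally (left ↔ right), then framed with a orange border.

The blue cross is in the right of the first image and the left of the second — shapes on opposite sides of the vertical midline have swapped in a mirror flip. A solid orange frame runs around the edge of the second image, with the content slightly shrunk inside it.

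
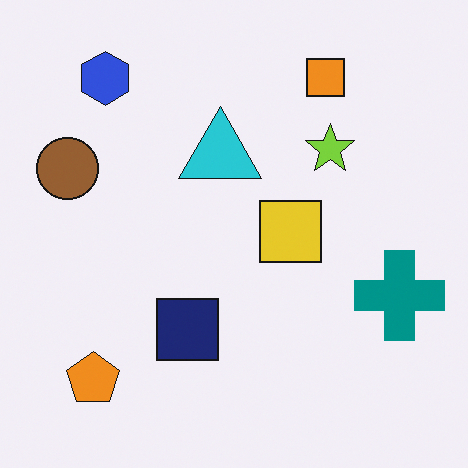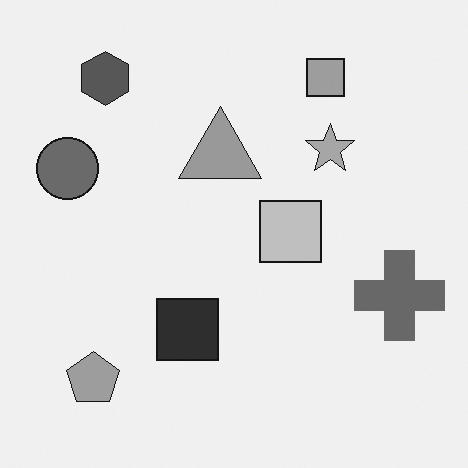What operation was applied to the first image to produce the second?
It was converted to grayscale.

All color is removed — every shape is now a shade of grey.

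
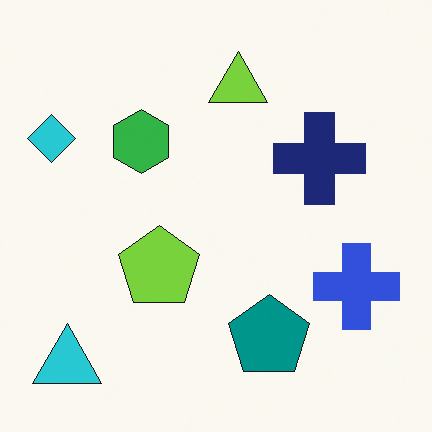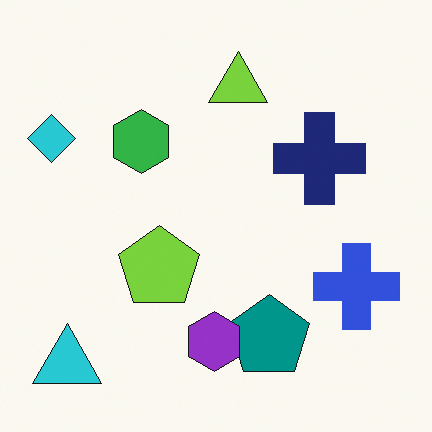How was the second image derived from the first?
The image was overlaid with an additional purple hexagon.

A purple hexagon appears in the second image that is absent from the first.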